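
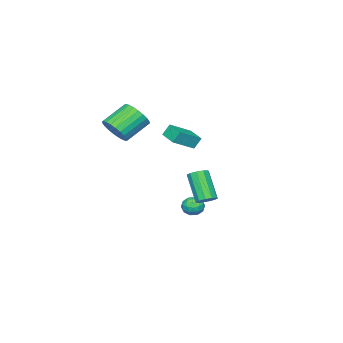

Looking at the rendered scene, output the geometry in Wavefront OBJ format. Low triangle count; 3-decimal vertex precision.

v 2.502 -2.754 3.307
v 3.131 -2.532 4.079
v 1.666 -2.024 5.125
v 1.038 -2.246 4.353
v 3.116 -2.183 3.889
v 1.651 -1.675 4.935
v 3.007 -1.921 3.61
v 1.543 -1.413 4.656
v 2.822 -1.786 3.285
v 1.358 -1.278 4.33
v 2.588 -1.798 2.963
v 1.124 -1.29 4.009
v 2.341 -1.955 2.693
v 0.877 -1.447 3.739
v 2.119 -2.235 2.518
v 0.654 -1.726 3.563
v 1.955 -2.593 2.462
v 0.49 -2.085 3.508
v 1.874 -2.976 2.535
v 0.409 -2.468 3.581
v 1.889 -3.325 2.725
v 0.424 -2.817 3.771
v 1.997 -3.587 3.004
v 0.533 -3.079 4.05
v 2.182 -3.722 3.33
v 0.718 -3.214 4.375
v 2.416 -3.71 3.651
v 0.952 -3.202 4.697
v 2.663 -3.553 3.921
v 1.199 -3.045 4.967
v 2.886 -3.274 4.097
v 1.421 -2.765 5.142
v 3.05 -2.915 4.152
v 1.585 -2.407 5.198
v -0.689 0.358 3.043
v 0.685 -0.145 3.868
v -0.171 1.494 2.872
v 1.203 0.991 3.697
v -0.343 0.089 2.303
v 1.031 -0.414 3.128
v 0.175 1.225 2.132
v 1.549 0.722 2.957
v 1.441 3.058 -1.104
v 2.072 2.985 -0.925
v 1.47 1.909 0.762
v 0.839 1.982 0.584
v 1.932 3.329 -0.756
v 1.33 2.253 0.932
v 1.604 3.569 -0.719
v 1.003 2.493 0.968
v 1.214 3.614 -0.83
v 0.613 2.538 0.858
v 0.911 3.447 -1.045
v 0.309 2.371 0.643
v 0.81 3.131 -1.282
v 0.208 2.055 0.405
v 0.95 2.787 -1.452
v 0.348 1.711 0.236
v 1.277 2.547 -1.488
v 0.676 1.471 0.199
v 1.667 2.502 -1.378
v 1.066 1.426 0.31
v 1.971 2.669 -1.163
v 1.369 1.593 0.525
v -2.649 -0.156 -4.104
v -2.213 0.153 -3.568
v -1.887 -1.113 -4.172
v -1.451 -0.804 -3.636
v -2.14 -1.065 -3.46
v -2.611 -0.474 -3.418
v -1.489 -0.486 -4.322
v -1.96 0.105 -4.28
v -1.496 -0.051 -3.702
v -1.899 -0.409 -3.17
v -2.201 -0.551 -4.57
v -2.604 -0.909 -4.038
v -2.498 0.083 -3.83
v -1.602 -1.043 -3.91
v -2.007 -1.196 -3.807
v -1.751 -1.015 -3.492
v -2.731 -0.286 -3.742
v -2.475 -0.104 -3.427
v -2.432 -0.82 -3.364
v -1.625 -0.856 -4.313
v -1.369 -0.674 -3.998
v -2.349 0.055 -4.248
v -2.093 0.236 -3.933
v -1.668 -0.14 -4.376
v -1.82 0.144 -3.593
v -1.373 -0.419 -3.634
v -1.395 -0.232 -4.037
v -1.672 0.116 -4.012
v -2.057 -0.067 -3.281
v -1.609 -0.629 -3.321
v -2.014 -0.783 -3.218
v -2.291 -0.435 -3.193
v -1.636 -0.187 -3.36
v -2.491 -0.331 -4.419
v -2.043 -0.893 -4.459
v -1.809 -0.525 -4.547
v -2.086 -0.177 -4.522
v -2.727 -0.541 -4.106
v -2.28 -1.104 -4.147
v -2.428 -1.076 -3.728
v -2.705 -0.728 -3.703
v -2.464 -0.773 -4.38
f 2 1 5
f 2 5 3
f 3 5 6
f 3 6 4
f 5 1 7
f 5 7 6
f 6 7 8
f 6 8 4
f 7 1 9
f 7 9 8
f 8 9 10
f 8 10 4
f 9 1 11
f 9 11 10
f 10 11 12
f 10 12 4
f 11 1 13
f 11 13 12
f 12 13 14
f 12 14 4
f 13 1 15
f 13 15 14
f 14 15 16
f 14 16 4
f 15 1 17
f 15 17 16
f 16 17 18
f 16 18 4
f 17 1 19
f 17 19 18
f 18 19 20
f 18 20 4
f 19 1 21
f 19 21 20
f 20 21 22
f 20 22 4
f 21 1 23
f 21 23 22
f 22 23 24
f 22 24 4
f 23 1 25
f 23 25 24
f 24 25 26
f 24 26 4
f 25 1 27
f 25 27 26
f 26 27 28
f 26 28 4
f 27 1 29
f 27 29 28
f 28 29 30
f 28 30 4
f 29 1 31
f 29 31 30
f 30 31 32
f 30 32 4
f 31 1 33
f 31 33 32
f 32 33 34
f 32 34 4
f 33 1 2
f 33 2 34
f 34 2 3
f 34 3 4
f 36 38 35
f 39 36 35
f 35 38 37
f 37 39 35
f 36 42 38
f 40 36 39
f 40 42 36
f 38 42 37
f 41 39 37
f 37 42 41
f 41 40 39
f 42 40 41
f 44 43 47
f 44 47 45
f 45 47 48
f 45 48 46
f 47 43 49
f 47 49 48
f 48 49 50
f 48 50 46
f 49 43 51
f 49 51 50
f 50 51 52
f 50 52 46
f 51 43 53
f 51 53 52
f 52 53 54
f 52 54 46
f 53 43 55
f 53 55 54
f 54 55 56
f 54 56 46
f 55 43 57
f 55 57 56
f 56 57 58
f 56 58 46
f 57 43 59
f 57 59 58
f 58 59 60
f 58 60 46
f 59 43 61
f 59 61 60
f 60 61 62
f 60 62 46
f 61 43 63
f 61 63 62
f 62 63 64
f 62 64 46
f 63 43 44
f 63 44 64
f 64 44 45
f 64 45 46
f 65 102 81
f 102 76 105
f 81 105 70
f 102 105 81
f 65 81 77
f 81 70 82
f 77 82 66
f 81 82 77
f 65 77 86
f 77 66 87
f 86 87 72
f 77 87 86
f 65 86 98
f 86 72 101
f 98 101 75
f 86 101 98
f 65 98 102
f 98 75 106
f 102 106 76
f 98 106 102
f 66 82 93
f 82 70 96
f 93 96 74
f 82 96 93
f 70 105 83
f 105 76 104
f 83 104 69
f 105 104 83
f 76 106 103
f 106 75 99
f 103 99 67
f 106 99 103
f 75 101 100
f 101 72 88
f 100 88 71
f 101 88 100
f 72 87 92
f 87 66 89
f 92 89 73
f 87 89 92
f 68 94 80
f 94 74 95
f 80 95 69
f 94 95 80
f 68 80 78
f 80 69 79
f 78 79 67
f 80 79 78
f 68 78 85
f 78 67 84
f 85 84 71
f 78 84 85
f 68 85 90
f 85 71 91
f 90 91 73
f 85 91 90
f 68 90 94
f 90 73 97
f 94 97 74
f 90 97 94
f 69 95 83
f 95 74 96
f 83 96 70
f 95 96 83
f 67 79 103
f 79 69 104
f 103 104 76
f 79 104 103
f 71 84 100
f 84 67 99
f 100 99 75
f 84 99 100
f 73 91 92
f 91 71 88
f 92 88 72
f 91 88 92
f 74 97 93
f 97 73 89
f 93 89 66
f 97 89 93



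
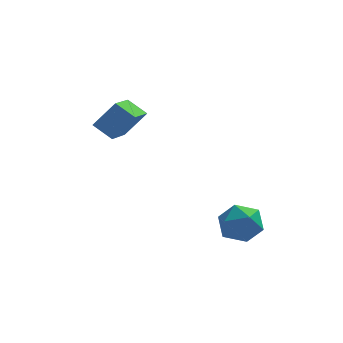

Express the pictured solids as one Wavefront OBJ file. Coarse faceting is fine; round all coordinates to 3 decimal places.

v 0.769 -1.16 -1.329
v 1.701 -1.207 -1.075
v 0.419 -2.233 -0.245
v 1.351 -2.28 0.009
v 0.837 -1.483 0.201
v 1.054 -0.82 -0.47
v 1.066 -2.62 -0.85
v 1.283 -1.957 -1.521
v 1.885 -2.11 -0.779
v 1.743 -1.407 -0.129
v 0.377 -2.033 -1.191
v 0.235 -1.33 -0.541
v -3.275 3.116 1.514
v -3.735 1.577 2.099
v -4.031 3.55 2.062
v -4.491 2.011 2.648
v -2.389 3.269 2.612
v -2.849 1.73 3.198
v -3.145 3.703 3.161
v -3.605 2.164 3.746
f 1 12 6
f 1 6 2
f 1 2 8
f 1 8 11
f 1 11 12
f 2 6 10
f 6 12 5
f 12 11 3
f 11 8 7
f 8 2 9
f 4 10 5
f 4 5 3
f 4 3 7
f 4 7 9
f 4 9 10
f 5 10 6
f 3 5 12
f 7 3 11
f 9 7 8
f 10 9 2
f 14 16 13
f 17 14 13
f 13 16 15
f 15 17 13
f 14 20 16
f 18 14 17
f 18 20 14
f 16 20 15
f 19 17 15
f 15 20 19
f 19 18 17
f 20 18 19



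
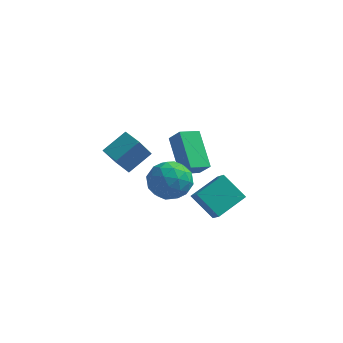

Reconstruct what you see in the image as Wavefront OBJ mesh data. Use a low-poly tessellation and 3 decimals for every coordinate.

v -0.807 2.202 -4.485
v -1.676 3.541 -3.264
v -0.125 2.895 -4.758
v -0.994 4.234 -3.537
v -0.246 1.926 -3.783
v -1.115 3.265 -2.562
v 0.436 2.619 -4.056
v -0.433 3.958 -2.835
v -0.941 -1.466 -1.719
v -0.089 -1.119 -1.304
v -0.071 -2.481 -2.656
v 0.781 -2.134 -2.241
v 0.141 -2.688 -1.691
v -0.397 -2.061 -1.112
v 0.237 -1.539 -2.848
v -0.301 -0.912 -2.269
v 0.639 -1.164 -2.001
v 0.58 -1.874 -1.287
v -0.74 -1.726 -2.673
v -0.799 -2.436 -1.959
v -0.592 -1.203 -1.429
v 0.432 -2.397 -2.531
v 0.056 -2.723 -2.208
v 0.556 -2.519 -1.964
v -0.772 -1.757 -1.316
v -0.272 -1.553 -1.072
v -0.136 -2.476 -1.3
v 0.112 -2.047 -2.888
v 0.612 -1.843 -2.644
v -0.716 -1.081 -1.996
v -0.216 -0.877 -1.752
v -0.024 -1.124 -2.66
v 0.337 -1.026 -1.595
v 0.849 -1.623 -2.146
v 0.529 -1.273 -2.503
v 0.212 -0.904 -2.162
v 0.302 -1.443 -1.175
v 0.814 -2.04 -1.726
v 0.438 -2.366 -1.403
v 0.122 -1.997 -1.062
v 0.73 -1.47 -1.585
v -0.974 -1.56 -2.234
v -0.462 -2.157 -2.785
v -0.282 -1.603 -2.898
v -0.598 -1.234 -2.557
v -1.009 -1.977 -1.814
v -0.497 -2.574 -2.365
v -0.372 -2.696 -1.798
v -0.689 -2.327 -1.457
v -0.89 -2.13 -2.375
v 1.367 -0.483 -4.944
v 0.347 -0.226 -3.96
v 2.181 0.725 -4.416
v 1.162 0.982 -3.432
v 1.758 -0.982 -4.408
v 0.739 -0.725 -3.424
v 2.573 0.226 -3.88
v 1.553 0.483 -2.896
v -3.404 1.402 -3.696
v -3.682 0.551 -2.443
v -2.663 2.263 -2.947
v -2.941 1.411 -1.694
v -2.659 0.909 -3.866
v -2.937 0.057 -2.613
v -1.918 1.769 -3.117
v -2.196 0.918 -1.864
f 2 4 1
f 5 2 1
f 1 4 3
f 3 5 1
f 2 8 4
f 6 2 5
f 6 8 2
f 4 8 3
f 7 5 3
f 3 8 7
f 7 6 5
f 8 6 7
f 9 46 25
f 46 20 49
f 25 49 14
f 46 49 25
f 9 25 21
f 25 14 26
f 21 26 10
f 25 26 21
f 9 21 30
f 21 10 31
f 30 31 16
f 21 31 30
f 9 30 42
f 30 16 45
f 42 45 19
f 30 45 42
f 9 42 46
f 42 19 50
f 46 50 20
f 42 50 46
f 10 26 37
f 26 14 40
f 37 40 18
f 26 40 37
f 14 49 27
f 49 20 48
f 27 48 13
f 49 48 27
f 20 50 47
f 50 19 43
f 47 43 11
f 50 43 47
f 19 45 44
f 45 16 32
f 44 32 15
f 45 32 44
f 16 31 36
f 31 10 33
f 36 33 17
f 31 33 36
f 12 38 24
f 38 18 39
f 24 39 13
f 38 39 24
f 12 24 22
f 24 13 23
f 22 23 11
f 24 23 22
f 12 22 29
f 22 11 28
f 29 28 15
f 22 28 29
f 12 29 34
f 29 15 35
f 34 35 17
f 29 35 34
f 12 34 38
f 34 17 41
f 38 41 18
f 34 41 38
f 13 39 27
f 39 18 40
f 27 40 14
f 39 40 27
f 11 23 47
f 23 13 48
f 47 48 20
f 23 48 47
f 15 28 44
f 28 11 43
f 44 43 19
f 28 43 44
f 17 35 36
f 35 15 32
f 36 32 16
f 35 32 36
f 18 41 37
f 41 17 33
f 37 33 10
f 41 33 37
f 52 54 51
f 55 52 51
f 51 54 53
f 53 55 51
f 52 58 54
f 56 52 55
f 56 58 52
f 54 58 53
f 57 55 53
f 53 58 57
f 57 56 55
f 58 56 57
f 60 62 59
f 63 60 59
f 59 62 61
f 61 63 59
f 60 66 62
f 64 60 63
f 64 66 60
f 62 66 61
f 65 63 61
f 61 66 65
f 65 64 63
f 66 64 65



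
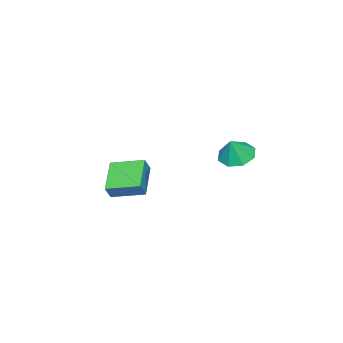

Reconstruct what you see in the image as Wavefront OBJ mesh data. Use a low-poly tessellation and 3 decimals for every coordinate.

v 0.511 3.281 -0.488
v 1.34 3.307 -0.909
v 1.069 3.259 0.608
v 1.086 3.957 -0.767
v 0.495 4.21 -0.462
v -0.086 3.919 -0.171
v -0.318 3.254 -0.067
v -0.063 2.605 -0.209
v 0.527 2.351 -0.515
v 1.109 2.642 -0.805
v 1.819 -2.878 -4.547
v 0.254 -3.627 -3.679
v 1.256 -1.238 -4.145
v -0.309 -1.987 -3.277
v 2.249 -2.913 -3.803
v 0.684 -3.662 -2.935
v 1.686 -1.273 -3.401
v 0.121 -2.022 -2.533
f 2 1 4
f 2 4 3
f 4 1 5
f 4 5 3
f 5 1 6
f 5 6 3
f 6 1 7
f 6 7 3
f 7 1 8
f 7 8 3
f 8 1 9
f 8 9 3
f 9 1 10
f 9 10 3
f 10 1 2
f 10 2 3
f 12 14 11
f 15 12 11
f 11 14 13
f 13 15 11
f 12 18 14
f 16 12 15
f 16 18 12
f 14 18 13
f 17 15 13
f 13 18 17
f 17 16 15
f 18 16 17



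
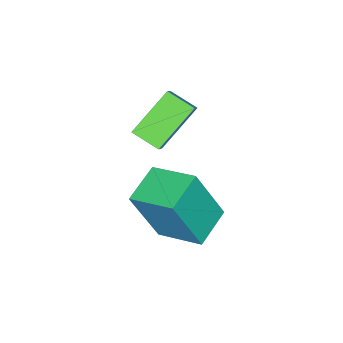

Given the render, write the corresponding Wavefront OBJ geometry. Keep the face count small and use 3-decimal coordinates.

v 0.54 -0.366 2.309
v 0.636 -1.198 2.665
v 1.179 -0.007 2.974
v 1.276 -0.839 3.33
v 1.764 -0.661 1.29
v 1.861 -1.493 1.646
v 2.404 -0.302 1.955
v 2.5 -1.134 2.311
v 1.759 -0.028 -0.831
v 2.345 -0.561 0.962
v 1.743 1.399 -0.402
v 2.329 0.866 1.391
v 2.971 0.094 -1.191
v 3.557 -0.439 0.602
v 2.955 1.521 -0.762
v 3.541 0.988 1.031
f 2 4 1
f 5 2 1
f 1 4 3
f 3 5 1
f 2 8 4
f 6 2 5
f 6 8 2
f 4 8 3
f 7 5 3
f 3 8 7
f 7 6 5
f 8 6 7
f 10 12 9
f 13 10 9
f 9 12 11
f 11 13 9
f 10 16 12
f 14 10 13
f 14 16 10
f 12 16 11
f 15 13 11
f 11 16 15
f 15 14 13
f 16 14 15



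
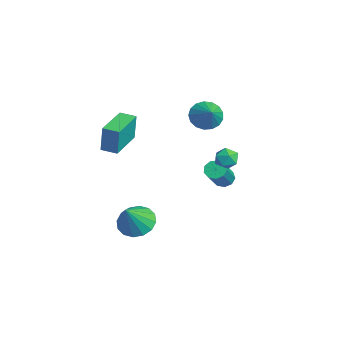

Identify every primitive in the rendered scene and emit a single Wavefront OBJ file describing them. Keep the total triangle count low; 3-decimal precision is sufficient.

v 2.754 -1.763 -1.249
v 3.478 -2.102 -1.816
v 3.546 -2.477 0.189
v 3.63 -1.641 -1.671
v 3.547 -1.212 -1.413
v 3.252 -0.931 -1.111
v 2.823 -0.873 -0.846
v 2.376 -1.054 -0.689
v 2.03 -1.424 -0.682
v 1.878 -1.886 -0.827
v 1.96 -2.315 -1.085
v 2.256 -2.596 -1.387
v 2.684 -2.654 -1.652
v 3.132 -2.473 -1.809
v -2.25 -1.432 1.865
v -2.181 -1.34 3.38
v -1.719 -0.734 1.798
v -1.65 -0.641 3.313
v -0.61 -2.679 1.867
v -0.541 -2.586 3.382
v -0.079 -1.98 1.8
v -0.01 -1.888 3.315
v -0.59 3.502 0.127
v -0.195 4.058 0.255
v -0.025 2.922 0.905
v 0.37 3.478 1.033
v -0.301 3.48 1.212
v -0.65 3.839 0.731
v 0.43 3.141 0.429
v 0.081 3.5 -0.052
v 0.435 3.835 0.442
v -0.016 4.044 0.926
v -0.204 2.936 0.234
v -0.655 3.145 0.718
v -4.014 3.555 1.434
v -3.633 2.925 0.899
v -2.866 3.525 2.286
v -3.498 3.302 0.729
v -3.48 3.738 0.72
v -3.585 4.131 0.876
v -3.788 4.392 1.159
v -4.043 4.462 1.505
v -4.291 4.323 1.835
v -4.476 4.009 2.073
v -4.555 3.591 2.165
v -4.51 3.164 2.09
v -4.352 2.827 1.864
v -4.116 2.657 1.54
v -3.857 2.692 1.191
v -2.968 4.219 -2.695
v -2.497 4.515 -2.917
v -1.28 3.697 -1.428
v -1.752 3.401 -1.205
v -2.687 4.746 -2.636
v -1.47 3.927 -1.146
v -3.009 4.729 -2.382
v -1.792 3.911 -0.892
v -3.312 4.474 -2.274
v -2.095 3.656 -0.785
v -3.454 4.1 -2.363
v -2.237 3.282 -0.874
v -3.369 3.781 -2.608
v -2.153 2.963 -1.118
v -3.097 3.667 -2.893
v -1.88 2.849 -1.403
v -2.764 3.812 -3.085
v -1.547 2.994 -1.596
v -2.527 4.147 -3.095
v -1.31 3.329 -1.605
f 2 1 4
f 2 4 3
f 4 1 5
f 4 5 3
f 5 1 6
f 5 6 3
f 6 1 7
f 6 7 3
f 7 1 8
f 7 8 3
f 8 1 9
f 8 9 3
f 9 1 10
f 9 10 3
f 10 1 11
f 10 11 3
f 11 1 12
f 11 12 3
f 12 1 13
f 12 13 3
f 13 1 14
f 13 14 3
f 14 1 2
f 14 2 3
f 16 18 15
f 19 16 15
f 15 18 17
f 17 19 15
f 16 22 18
f 20 16 19
f 20 22 16
f 18 22 17
f 21 19 17
f 17 22 21
f 21 20 19
f 22 20 21
f 23 34 28
f 23 28 24
f 23 24 30
f 23 30 33
f 23 33 34
f 24 28 32
f 28 34 27
f 34 33 25
f 33 30 29
f 30 24 31
f 26 32 27
f 26 27 25
f 26 25 29
f 26 29 31
f 26 31 32
f 27 32 28
f 25 27 34
f 29 25 33
f 31 29 30
f 32 31 24
f 36 35 38
f 36 38 37
f 38 35 39
f 38 39 37
f 39 35 40
f 39 40 37
f 40 35 41
f 40 41 37
f 41 35 42
f 41 42 37
f 42 35 43
f 42 43 37
f 43 35 44
f 43 44 37
f 44 35 45
f 44 45 37
f 45 35 46
f 45 46 37
f 46 35 47
f 46 47 37
f 47 35 48
f 47 48 37
f 48 35 49
f 48 49 37
f 49 35 36
f 49 36 37
f 51 50 54
f 51 54 52
f 52 54 55
f 52 55 53
f 54 50 56
f 54 56 55
f 55 56 57
f 55 57 53
f 56 50 58
f 56 58 57
f 57 58 59
f 57 59 53
f 58 50 60
f 58 60 59
f 59 60 61
f 59 61 53
f 60 50 62
f 60 62 61
f 61 62 63
f 61 63 53
f 62 50 64
f 62 64 63
f 63 64 65
f 63 65 53
f 64 50 66
f 64 66 65
f 65 66 67
f 65 67 53
f 66 50 68
f 66 68 67
f 67 68 69
f 67 69 53
f 68 50 51
f 68 51 69
f 69 51 52
f 69 52 53



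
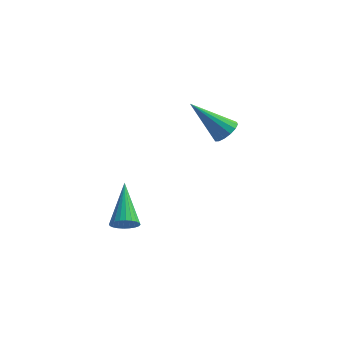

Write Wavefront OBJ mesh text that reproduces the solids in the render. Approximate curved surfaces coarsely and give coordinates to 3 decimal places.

v -1.533 0.305 -2.602
v -1.257 -0.134 -2.364
v -2.827 0.195 -1.298
v -1.145 0.107 -2.234
v -1.138 0.4 -2.202
v -1.237 0.668 -2.277
v -1.415 0.838 -2.44
v -1.624 0.866 -2.645
v -1.809 0.743 -2.839
v -1.921 0.503 -2.97
v -1.928 0.209 -3.002
v -1.829 -0.058 -2.926
v -1.651 -0.229 -2.764
v -1.442 -0.256 -2.558
v -3.764 -4.614 -4.422
v -3.455 -4.791 -4.029
v -4.216 -3.166 -3.418
v -3.322 -4.675 -4.137
v -3.256 -4.549 -4.288
v -3.267 -4.434 -4.459
v -3.354 -4.346 -4.625
v -3.504 -4.299 -4.76
v -3.693 -4.3 -4.843
v -3.893 -4.349 -4.863
v -4.073 -4.438 -4.815
v -4.207 -4.554 -4.708
v -4.273 -4.679 -4.557
v -4.261 -4.795 -4.386
v -4.174 -4.882 -4.22
v -4.025 -4.929 -4.085
v -3.836 -4.929 -4.001
v -3.636 -4.88 -3.982
f 2 1 4
f 2 4 3
f 4 1 5
f 4 5 3
f 5 1 6
f 5 6 3
f 6 1 7
f 6 7 3
f 7 1 8
f 7 8 3
f 8 1 9
f 8 9 3
f 9 1 10
f 9 10 3
f 10 1 11
f 10 11 3
f 11 1 12
f 11 12 3
f 12 1 13
f 12 13 3
f 13 1 14
f 13 14 3
f 14 1 2
f 14 2 3
f 16 15 18
f 16 18 17
f 18 15 19
f 18 19 17
f 19 15 20
f 19 20 17
f 20 15 21
f 20 21 17
f 21 15 22
f 21 22 17
f 22 15 23
f 22 23 17
f 23 15 24
f 23 24 17
f 24 15 25
f 24 25 17
f 25 15 26
f 25 26 17
f 26 15 27
f 26 27 17
f 27 15 28
f 27 28 17
f 28 15 29
f 28 29 17
f 29 15 30
f 29 30 17
f 30 15 31
f 30 31 17
f 31 15 32
f 31 32 17
f 32 15 16
f 32 16 17



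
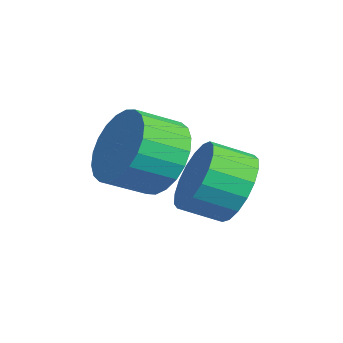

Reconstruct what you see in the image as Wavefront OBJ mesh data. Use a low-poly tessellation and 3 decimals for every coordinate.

v -3.32 2.19 1.348
v -2.681 1.949 0.537
v -2.401 0.929 1.061
v -3.04 1.17 1.872
v -2.421 2.149 0.788
v -2.141 1.13 1.312
v -2.298 2.356 1.124
v -2.017 1.337 1.648
v -2.33 2.537 1.495
v -2.049 1.518 2.019
v -2.513 2.666 1.842
v -2.232 1.647 2.366
v -2.818 2.722 2.115
v -2.538 1.703 2.639
v -3.201 2.697 2.271
v -2.92 1.678 2.795
v -3.601 2.595 2.286
v -3.321 1.575 2.81
v -3.959 2.431 2.159
v -3.679 1.411 2.683
v -4.219 2.23 1.908
v -3.939 1.211 2.432
v -4.343 2.023 1.572
v -4.062 1.004 2.096
v -4.311 1.842 1.201
v -4.03 0.823 1.725
v -4.128 1.713 0.854
v -3.847 0.694 1.378
v -3.822 1.657 0.581
v -3.542 0.638 1.105
v -3.44 1.682 0.425
v -3.159 0.663 0.949
v -3.039 1.785 0.41
v -2.759 0.765 0.934
v -3.377 3.82 0.343
v -2.651 3.528 -0.279
v -2.657 2.548 0.174
v -3.383 2.84 0.797
v -2.425 3.687 0.069
v -2.43 2.707 0.522
v -2.387 3.874 0.471
v -2.392 2.894 0.925
v -2.545 4.049 0.848
v -2.551 3.069 1.302
v -2.868 4.179 1.125
v -2.874 3.199 1.579
v -3.292 4.238 1.247
v -3.298 3.258 1.701
v -3.733 4.214 1.19
v -3.738 3.234 1.644
v -4.103 4.112 0.966
v -4.109 3.132 1.419
v -4.33 3.953 0.618
v -4.335 2.973 1.071
v -4.368 3.766 0.215
v -4.373 2.786 0.669
v -4.209 3.591 -0.162
v -4.215 2.611 0.292
v -3.886 3.461 -0.439
v -3.892 2.481 0.015
v -3.462 3.402 -0.561
v -3.468 2.422 -0.107
v -3.022 3.426 -0.504
v -3.027 2.446 -0.05
f 2 1 5
f 2 5 3
f 3 5 6
f 3 6 4
f 5 1 7
f 5 7 6
f 6 7 8
f 6 8 4
f 7 1 9
f 7 9 8
f 8 9 10
f 8 10 4
f 9 1 11
f 9 11 10
f 10 11 12
f 10 12 4
f 11 1 13
f 11 13 12
f 12 13 14
f 12 14 4
f 13 1 15
f 13 15 14
f 14 15 16
f 14 16 4
f 15 1 17
f 15 17 16
f 16 17 18
f 16 18 4
f 17 1 19
f 17 19 18
f 18 19 20
f 18 20 4
f 19 1 21
f 19 21 20
f 20 21 22
f 20 22 4
f 21 1 23
f 21 23 22
f 22 23 24
f 22 24 4
f 23 1 25
f 23 25 24
f 24 25 26
f 24 26 4
f 25 1 27
f 25 27 26
f 26 27 28
f 26 28 4
f 27 1 29
f 27 29 28
f 28 29 30
f 28 30 4
f 29 1 31
f 29 31 30
f 30 31 32
f 30 32 4
f 31 1 33
f 31 33 32
f 32 33 34
f 32 34 4
f 33 1 2
f 33 2 34
f 34 2 3
f 34 3 4
f 36 35 39
f 36 39 37
f 37 39 40
f 37 40 38
f 39 35 41
f 39 41 40
f 40 41 42
f 40 42 38
f 41 35 43
f 41 43 42
f 42 43 44
f 42 44 38
f 43 35 45
f 43 45 44
f 44 45 46
f 44 46 38
f 45 35 47
f 45 47 46
f 46 47 48
f 46 48 38
f 47 35 49
f 47 49 48
f 48 49 50
f 48 50 38
f 49 35 51
f 49 51 50
f 50 51 52
f 50 52 38
f 51 35 53
f 51 53 52
f 52 53 54
f 52 54 38
f 53 35 55
f 53 55 54
f 54 55 56
f 54 56 38
f 55 35 57
f 55 57 56
f 56 57 58
f 56 58 38
f 57 35 59
f 57 59 58
f 58 59 60
f 58 60 38
f 59 35 61
f 59 61 60
f 60 61 62
f 60 62 38
f 61 35 63
f 61 63 62
f 62 63 64
f 62 64 38
f 63 35 36
f 63 36 64
f 64 36 37
f 64 37 38



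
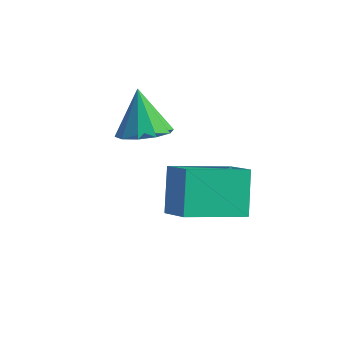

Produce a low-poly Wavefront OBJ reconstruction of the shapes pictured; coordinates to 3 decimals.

v -0.413 -0.306 -2.13
v 0.609 -0.742 -1.454
v 0.755 1.431 -2.774
v 1.777 0.995 -2.098
v 0.123 -1.175 -3.502
v 1.145 -1.611 -2.826
v 1.291 0.562 -4.146
v 2.313 0.126 -3.47
v -1.933 0.565 -1.881
v -1.185 0.199 -1.466
v -2.547 1.055 -0.339
v -1.067 0.748 -1.593
v -1.28 1.226 -1.83
v -1.742 1.452 -2.086
v -2.277 1.34 -2.264
v -2.68 0.931 -2.295
v -2.798 0.383 -2.168
v -2.585 -0.095 -1.931
v -2.123 -0.321 -1.675
v -1.588 -0.209 -1.497
f 2 4 1
f 5 2 1
f 1 4 3
f 3 5 1
f 2 8 4
f 6 2 5
f 6 8 2
f 4 8 3
f 7 5 3
f 3 8 7
f 7 6 5
f 8 6 7
f 10 9 12
f 10 12 11
f 12 9 13
f 12 13 11
f 13 9 14
f 13 14 11
f 14 9 15
f 14 15 11
f 15 9 16
f 15 16 11
f 16 9 17
f 16 17 11
f 17 9 18
f 17 18 11
f 18 9 19
f 18 19 11
f 19 9 20
f 19 20 11
f 20 9 10
f 20 10 11



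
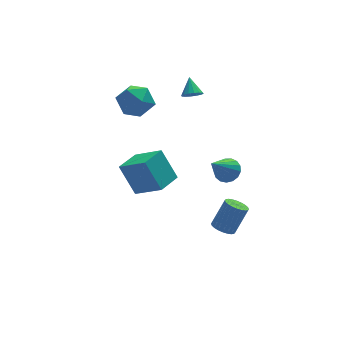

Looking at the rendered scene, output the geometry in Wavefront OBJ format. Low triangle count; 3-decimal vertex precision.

v 1.685 2.628 3.176
v 1.921 2.235 3.563
v 1.835 3.472 3.944
v 2.163 2.341 3.399
v 2.276 2.524 3.175
v 2.232 2.736 2.952
v 2.04 2.918 2.789
v 1.754 3.023 2.729
v 1.45 3.022 2.79
v 1.208 2.916 2.953
v 1.094 2.732 3.177
v 1.139 2.521 3.4
v 1.33 2.339 3.563
v 1.617 2.234 3.623
v -2.234 3.664 3.278
v -1.383 3.98 2.595
v -1.277 2.18 3.785
v -0.426 2.496 3.102
v -0.659 3.099 4.036
v -1.25 4.016 3.722
v -1.41 2.144 2.658
v -2.001 3.061 2.344
v -0.874 3.04 2.212
v -0.41 3.631 3.063
v -2.25 2.529 3.317
v -1.786 3.12 4.168
v 2.885 0.578 -1.859
v 3.291 1.009 -1.336
v 1.675 -0.098 -0.361
v 3.017 1.242 -1.452
v 2.713 1.323 -1.661
v 2.448 1.233 -1.916
v 2.283 0.993 -2.157
v 2.256 0.658 -2.33
v 2.373 0.305 -2.395
v 2.608 0.014 -2.337
v 2.905 -0.148 -2.17
v 3.198 -0.144 -1.931
v 3.42 0.026 -1.675
v 3.518 0.322 -1.462
v 3.472 0.677 -1.34
v -3.735 -3.479 1.661
v -2.779 -4.636 2.636
v -4.248 -2.594 3.215
v -3.292 -3.751 4.19
v -2.568 -2.609 1.55
v -1.612 -3.766 2.525
v -3.081 -1.724 3.104
v -2.125 -2.881 4.079
v 1.344 -2.637 -3.521
v 1.904 -2.482 -3.874
v 2.756 -2.228 -2.412
v 2.196 -2.383 -2.059
v 1.791 -2.243 -3.849
v 2.642 -1.99 -2.388
v 1.61 -2.064 -3.774
v 2.461 -1.811 -2.313
v 1.388 -1.973 -3.661
v 2.239 -1.719 -2.2
v 1.16 -1.982 -3.526
v 2.011 -1.729 -2.065
v 0.959 -2.091 -3.391
v 1.811 -1.838 -1.93
v 0.818 -2.284 -3.275
v 1.669 -2.03 -1.814
v 0.756 -2.529 -3.197
v 1.607 -2.276 -1.735
v 0.784 -2.792 -3.168
v 1.636 -2.538 -1.706
v 0.898 -3.03 -3.192
v 1.749 -2.777 -1.731
v 1.079 -3.209 -3.267
v 1.93 -2.956 -1.806
v 1.301 -3.301 -3.38
v 2.152 -3.047 -1.919
v 1.529 -3.291 -3.515
v 2.38 -3.038 -2.054
v 1.729 -3.182 -3.65
v 2.581 -2.929 -2.189
v 1.871 -2.99 -3.766
v 2.722 -2.736 -2.305
v 1.933 -2.744 -3.845
v 2.784 -2.491 -2.383
f 2 1 4
f 2 4 3
f 4 1 5
f 4 5 3
f 5 1 6
f 5 6 3
f 6 1 7
f 6 7 3
f 7 1 8
f 7 8 3
f 8 1 9
f 8 9 3
f 9 1 10
f 9 10 3
f 10 1 11
f 10 11 3
f 11 1 12
f 11 12 3
f 12 1 13
f 12 13 3
f 13 1 14
f 13 14 3
f 14 1 2
f 14 2 3
f 15 26 20
f 15 20 16
f 15 16 22
f 15 22 25
f 15 25 26
f 16 20 24
f 20 26 19
f 26 25 17
f 25 22 21
f 22 16 23
f 18 24 19
f 18 19 17
f 18 17 21
f 18 21 23
f 18 23 24
f 19 24 20
f 17 19 26
f 21 17 25
f 23 21 22
f 24 23 16
f 28 27 30
f 28 30 29
f 30 27 31
f 30 31 29
f 31 27 32
f 31 32 29
f 32 27 33
f 32 33 29
f 33 27 34
f 33 34 29
f 34 27 35
f 34 35 29
f 35 27 36
f 35 36 29
f 36 27 37
f 36 37 29
f 37 27 38
f 37 38 29
f 38 27 39
f 38 39 29
f 39 27 40
f 39 40 29
f 40 27 41
f 40 41 29
f 41 27 28
f 41 28 29
f 43 45 42
f 46 43 42
f 42 45 44
f 44 46 42
f 43 49 45
f 47 43 46
f 47 49 43
f 45 49 44
f 48 46 44
f 44 49 48
f 48 47 46
f 49 47 48
f 51 50 54
f 51 54 52
f 52 54 55
f 52 55 53
f 54 50 56
f 54 56 55
f 55 56 57
f 55 57 53
f 56 50 58
f 56 58 57
f 57 58 59
f 57 59 53
f 58 50 60
f 58 60 59
f 59 60 61
f 59 61 53
f 60 50 62
f 60 62 61
f 61 62 63
f 61 63 53
f 62 50 64
f 62 64 63
f 63 64 65
f 63 65 53
f 64 50 66
f 64 66 65
f 65 66 67
f 65 67 53
f 66 50 68
f 66 68 67
f 67 68 69
f 67 69 53
f 68 50 70
f 68 70 69
f 69 70 71
f 69 71 53
f 70 50 72
f 70 72 71
f 71 72 73
f 71 73 53
f 72 50 74
f 72 74 73
f 73 74 75
f 73 75 53
f 74 50 76
f 74 76 75
f 75 76 77
f 75 77 53
f 76 50 78
f 76 78 77
f 77 78 79
f 77 79 53
f 78 50 80
f 78 80 79
f 79 80 81
f 79 81 53
f 80 50 82
f 80 82 81
f 81 82 83
f 81 83 53
f 82 50 51
f 82 51 83
f 83 51 52
f 83 52 53



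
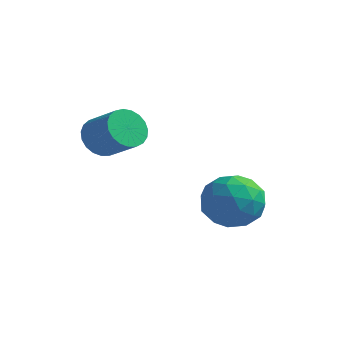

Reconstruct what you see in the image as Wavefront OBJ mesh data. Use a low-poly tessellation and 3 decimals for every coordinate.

v 0.574 -0.491 -4.676
v 1.507 -0.819 -4.289
v -0.227 -1.161 -3.311
v 0.706 -1.489 -2.924
v 0.481 -0.452 -2.96
v 0.976 -0.038 -3.804
v 0.304 -1.942 -3.796
v 0.799 -1.528 -4.64
v 1.34 -1.716 -3.745
v 1.45 -0.795 -3.229
v -0.17 -1.185 -4.371
v -0.06 -0.264 -3.855
v 1.111 -0.596 -4.602
v 0.169 -1.384 -2.998
v 0.037 -0.774 -3.019
v 0.585 -0.967 -2.792
v 0.799 -0.137 -4.317
v 1.347 -0.33 -4.089
v 0.744 -0.114 -3.309
v -0.067 -1.65 -3.511
v 0.481 -1.843 -3.283
v 0.695 -1.013 -4.808
v 1.243 -1.206 -4.581
v 0.536 -1.866 -4.291
v 1.561 -1.316 -4.055
v 1.09 -1.71 -3.253
v 0.854 -1.977 -3.766
v 1.145 -1.733 -4.261
v 1.626 -0.775 -3.751
v 1.155 -1.168 -2.949
v 1.022 -0.559 -2.971
v 1.313 -0.315 -3.466
v 1.527 -1.302 -3.432
v 0.125 -0.812 -4.651
v -0.346 -1.205 -3.849
v -0.033 -1.665 -4.134
v 0.258 -1.421 -4.629
v 0.19 -0.27 -4.347
v -0.281 -0.664 -3.545
v 0.135 -0.247 -3.339
v 0.426 -0.003 -3.834
v -0.247 -0.678 -4.168
v -2.941 -2.675 -1.405
v -2.565 -2.77 -2.047
v -1.464 -2.939 -1.378
v -1.839 -2.845 -0.735
v -2.544 -2.461 -2.004
v -1.442 -2.631 -1.335
v -2.591 -2.19 -1.857
v -1.49 -2.36 -1.188
v -2.699 -2.003 -1.633
v -1.597 -2.172 -0.963
v -2.848 -1.932 -1.368
v -1.747 -2.101 -0.699
v -3.014 -1.989 -1.11
v -1.913 -2.159 -0.441
v -3.167 -2.165 -0.903
v -2.065 -2.335 -0.234
v -3.281 -2.43 -0.783
v -2.179 -2.599 -0.114
v -3.336 -2.736 -0.77
v -2.234 -2.906 -0.101
v -3.322 -3.032 -0.867
v -2.221 -3.202 -0.198
v -3.243 -3.267 -1.057
v -2.142 -3.436 -0.387
v -3.112 -3.399 -1.307
v -2.01 -3.568 -0.637
v -2.95 -3.406 -1.574
v -1.849 -3.575 -0.904
v -2.788 -3.287 -1.811
v -1.686 -3.456 -1.142
v -2.651 -3.061 -1.979
v -1.55 -3.231 -1.309
f 1 38 17
f 38 12 41
f 17 41 6
f 38 41 17
f 1 17 13
f 17 6 18
f 13 18 2
f 17 18 13
f 1 13 22
f 13 2 23
f 22 23 8
f 13 23 22
f 1 22 34
f 22 8 37
f 34 37 11
f 22 37 34
f 1 34 38
f 34 11 42
f 38 42 12
f 34 42 38
f 2 18 29
f 18 6 32
f 29 32 10
f 18 32 29
f 6 41 19
f 41 12 40
f 19 40 5
f 41 40 19
f 12 42 39
f 42 11 35
f 39 35 3
f 42 35 39
f 11 37 36
f 37 8 24
f 36 24 7
f 37 24 36
f 8 23 28
f 23 2 25
f 28 25 9
f 23 25 28
f 4 30 16
f 30 10 31
f 16 31 5
f 30 31 16
f 4 16 14
f 16 5 15
f 14 15 3
f 16 15 14
f 4 14 21
f 14 3 20
f 21 20 7
f 14 20 21
f 4 21 26
f 21 7 27
f 26 27 9
f 21 27 26
f 4 26 30
f 26 9 33
f 30 33 10
f 26 33 30
f 5 31 19
f 31 10 32
f 19 32 6
f 31 32 19
f 3 15 39
f 15 5 40
f 39 40 12
f 15 40 39
f 7 20 36
f 20 3 35
f 36 35 11
f 20 35 36
f 9 27 28
f 27 7 24
f 28 24 8
f 27 24 28
f 10 33 29
f 33 9 25
f 29 25 2
f 33 25 29
f 44 43 47
f 44 47 45
f 45 47 48
f 45 48 46
f 47 43 49
f 47 49 48
f 48 49 50
f 48 50 46
f 49 43 51
f 49 51 50
f 50 51 52
f 50 52 46
f 51 43 53
f 51 53 52
f 52 53 54
f 52 54 46
f 53 43 55
f 53 55 54
f 54 55 56
f 54 56 46
f 55 43 57
f 55 57 56
f 56 57 58
f 56 58 46
f 57 43 59
f 57 59 58
f 58 59 60
f 58 60 46
f 59 43 61
f 59 61 60
f 60 61 62
f 60 62 46
f 61 43 63
f 61 63 62
f 62 63 64
f 62 64 46
f 63 43 65
f 63 65 64
f 64 65 66
f 64 66 46
f 65 43 67
f 65 67 66
f 66 67 68
f 66 68 46
f 67 43 69
f 67 69 68
f 68 69 70
f 68 70 46
f 69 43 71
f 69 71 70
f 70 71 72
f 70 72 46
f 71 43 73
f 71 73 72
f 72 73 74
f 72 74 46
f 73 43 44
f 73 44 74
f 74 44 45
f 74 45 46



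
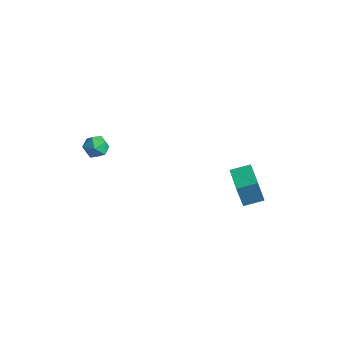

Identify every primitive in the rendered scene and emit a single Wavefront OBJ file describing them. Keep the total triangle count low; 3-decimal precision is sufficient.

v 2.283 2.024 -3.425
v 2.07 1.706 -1.923
v 2.85 2.983 -3.141
v 2.636 2.666 -1.639
v 3.744 1.154 -3.401
v 3.53 0.837 -1.899
v 4.31 2.114 -3.117
v 4.097 1.796 -1.615
v -3.283 -2.215 -0.911
v -2.987 -2.54 -1.579
v -4.473 -2.58 -1.261
v -4.177 -2.905 -1.929
v -4.017 -3.234 -1.218
v -3.281 -3.009 -1.002
v -4.179 -2.111 -1.838
v -3.443 -1.886 -1.622
v -3.541 -2.476 -2.151
v -3.441 -3.17 -1.768
v -4.019 -1.95 -1.072
v -3.919 -2.644 -0.689
f 2 4 1
f 5 2 1
f 1 4 3
f 3 5 1
f 2 8 4
f 6 2 5
f 6 8 2
f 4 8 3
f 7 5 3
f 3 8 7
f 7 6 5
f 8 6 7
f 9 20 14
f 9 14 10
f 9 10 16
f 9 16 19
f 9 19 20
f 10 14 18
f 14 20 13
f 20 19 11
f 19 16 15
f 16 10 17
f 12 18 13
f 12 13 11
f 12 11 15
f 12 15 17
f 12 17 18
f 13 18 14
f 11 13 20
f 15 11 19
f 17 15 16
f 18 17 10



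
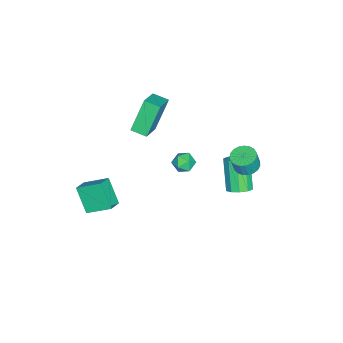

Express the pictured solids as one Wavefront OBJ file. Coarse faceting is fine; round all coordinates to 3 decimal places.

v -1.383 3.18 -2.981
v -0.768 2.912 -2.668
v -1.782 2.433 -1.085
v -2.397 2.7 -1.399
v -0.803 3.355 -2.557
v -1.817 2.875 -0.974
v -1.059 3.73 -2.607
v -2.073 3.251 -1.025
v -1.439 3.895 -2.801
v -2.453 3.416 -1.218
v -1.798 3.787 -3.063
v -2.812 3.308 -1.481
v -1.998 3.447 -3.295
v -3.012 2.968 -1.712
v -1.963 3.005 -3.406
v -2.977 2.525 -1.823
v -1.707 2.629 -3.355
v -2.721 2.15 -1.773
v -1.327 2.464 -3.162
v -2.341 1.985 -1.579
v -0.968 2.572 -2.899
v -1.982 2.093 -1.317
v -0.715 3.713 0.148
v -0.069 3.988 0.04
v 0.161 3.841 1.044
v -0.485 3.567 1.152
v -0.227 4.227 0.111
v 0.004 4.081 1.115
v -0.469 4.378 0.189
v -0.238 4.231 1.192
v -0.753 4.413 0.259
v -0.523 4.267 1.263
v -1.031 4.328 0.31
v -0.801 4.182 1.314
v -1.254 4.136 0.334
v -1.024 3.99 1.337
v -1.384 3.871 0.325
v -1.154 3.725 1.329
v -1.399 3.579 0.286
v -1.168 3.433 1.289
v -1.295 3.31 0.223
v -1.065 3.164 1.226
v -1.091 3.111 0.147
v -0.86 2.964 1.15
v -0.822 3.016 0.071
v -0.591 2.869 1.074
v -0.534 3.041 0.009
v -0.304 2.895 1.012
v -0.278 3.183 -0.03
v -0.048 3.036 0.974
v -0.098 3.416 -0.037
v 0.133 3.27 0.967
v -0.024 3.701 -0.012
v 0.207 3.554 0.991
v -4.039 -2.507 1.113
v -2.626 -2.512 1.865
v -3.941 -1.579 0.936
v -2.528 -1.584 1.688
v -3.072 -2.956 -0.708
v -1.659 -2.961 0.044
v -2.974 -2.028 -0.885
v -1.561 -2.033 -0.133
v 2.15 -4.212 -1.134
v 2.952 -4.331 -0.793
v 2.031 -2.88 -0.391
v 2.833 -2.999 -0.049
v 2.807 -3.441 -2.411
v 3.609 -3.56 -2.069
v 2.688 -2.109 -1.667
v 3.49 -2.228 -1.326
v -1.05 0.499 -0.623
v -0.63 1.008 -0.445
v -0.23 -0.228 -0.475
v 0.19 0.281 -0.297
v -0.327 0.104 0.114
v -0.833 0.553 0.023
v -0.027 0.227 -0.943
v -0.533 0.676 -1.034
v 0.002 0.84 -0.642
v -0.183 0.764 0.011
v -0.677 0.016 -0.931
v -0.862 -0.06 -0.278
f 2 1 5
f 2 5 3
f 3 5 6
f 3 6 4
f 5 1 7
f 5 7 6
f 6 7 8
f 6 8 4
f 7 1 9
f 7 9 8
f 8 9 10
f 8 10 4
f 9 1 11
f 9 11 10
f 10 11 12
f 10 12 4
f 11 1 13
f 11 13 12
f 12 13 14
f 12 14 4
f 13 1 15
f 13 15 14
f 14 15 16
f 14 16 4
f 15 1 17
f 15 17 16
f 16 17 18
f 16 18 4
f 17 1 19
f 17 19 18
f 18 19 20
f 18 20 4
f 19 1 21
f 19 21 20
f 20 21 22
f 20 22 4
f 21 1 2
f 21 2 22
f 22 2 3
f 22 3 4
f 24 23 27
f 24 27 25
f 25 27 28
f 25 28 26
f 27 23 29
f 27 29 28
f 28 29 30
f 28 30 26
f 29 23 31
f 29 31 30
f 30 31 32
f 30 32 26
f 31 23 33
f 31 33 32
f 32 33 34
f 32 34 26
f 33 23 35
f 33 35 34
f 34 35 36
f 34 36 26
f 35 23 37
f 35 37 36
f 36 37 38
f 36 38 26
f 37 23 39
f 37 39 38
f 38 39 40
f 38 40 26
f 39 23 41
f 39 41 40
f 40 41 42
f 40 42 26
f 41 23 43
f 41 43 42
f 42 43 44
f 42 44 26
f 43 23 45
f 43 45 44
f 44 45 46
f 44 46 26
f 45 23 47
f 45 47 46
f 46 47 48
f 46 48 26
f 47 23 49
f 47 49 48
f 48 49 50
f 48 50 26
f 49 23 51
f 49 51 50
f 50 51 52
f 50 52 26
f 51 23 53
f 51 53 52
f 52 53 54
f 52 54 26
f 53 23 24
f 53 24 54
f 54 24 25
f 54 25 26
f 56 58 55
f 59 56 55
f 55 58 57
f 57 59 55
f 56 62 58
f 60 56 59
f 60 62 56
f 58 62 57
f 61 59 57
f 57 62 61
f 61 60 59
f 62 60 61
f 64 66 63
f 67 64 63
f 63 66 65
f 65 67 63
f 64 70 66
f 68 64 67
f 68 70 64
f 66 70 65
f 69 67 65
f 65 70 69
f 69 68 67
f 70 68 69
f 71 82 76
f 71 76 72
f 71 72 78
f 71 78 81
f 71 81 82
f 72 76 80
f 76 82 75
f 82 81 73
f 81 78 77
f 78 72 79
f 74 80 75
f 74 75 73
f 74 73 77
f 74 77 79
f 74 79 80
f 75 80 76
f 73 75 82
f 77 73 81
f 79 77 78
f 80 79 72



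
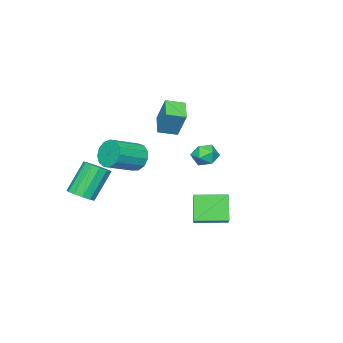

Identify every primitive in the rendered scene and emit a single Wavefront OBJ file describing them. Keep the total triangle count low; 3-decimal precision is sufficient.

v -1.013 2.641 -2.622
v 0.043 3.478 -1.759
v -0.315 3.212 -4.028
v 0.741 4.049 -3.165
v 0.099 1.251 -2.635
v 1.155 2.088 -1.772
v 0.797 1.822 -4.041
v 1.853 2.659 -3.178
v 2.998 -3.861 -2.957
v 3.67 -3.704 -2.532
v 2.514 -3.503 -0.778
v 1.842 -3.659 -1.203
v 3.515 -3.301 -2.681
v 2.359 -3.1 -0.927
v 3.195 -3.076 -2.917
v 2.04 -2.875 -1.163
v 2.814 -3.1 -3.166
v 1.658 -2.899 -1.412
v 2.49 -3.365 -3.348
v 1.334 -3.164 -1.595
v 2.328 -3.788 -3.407
v 1.172 -3.587 -1.653
v 2.379 -4.234 -3.322
v 1.223 -4.032 -1.568
v 2.626 -4.561 -3.122
v 1.47 -4.36 -1.368
v 2.991 -4.666 -2.869
v 1.835 -4.465 -1.115
v 3.358 -4.515 -2.644
v 2.203 -4.314 -0.89
v 3.611 -4.157 -2.519
v 2.456 -3.955 -0.765
v -0.143 2.284 0.032
v 0.341 1.83 0.478
v -1.121 1.47 0.262
v -0.637 1.016 0.708
v -0.853 1.741 0.965
v -0.249 2.244 0.823
v -0.531 1.056 -0.083
v 0.073 1.559 -0.225
v 0.101 1.071 0.406
v -0.099 1.493 1.054
v -0.681 1.807 -0.314
v -0.881 2.229 0.334
v -3.852 -4.28 0.207
v -3.661 -3.53 1.81
v -4.646 -3.507 -0.061
v -4.455 -2.756 1.542
v -2.865 -3.444 -0.302
v -2.674 -2.693 1.301
v -3.659 -2.67 -0.57
v -3.468 -1.92 1.033
v 0.939 -1.778 -0.298
v 1.371 -1.314 -0.951
v 3.034 -1.798 -0.195
v 2.601 -2.262 0.458
v 1.292 -0.983 -0.567
v 2.955 -1.468 0.19
v 1.101 -0.905 -0.097
v 2.764 -1.39 0.659
v 0.859 -1.104 0.308
v 2.522 -1.589 1.065
v 0.642 -1.517 0.522
v 2.305 -2.001 1.278
v 0.519 -2.012 0.474
v 2.182 -2.497 1.231
v 0.529 -2.433 0.182
v 2.192 -2.918 0.938
v 0.669 -2.646 -0.263
v 2.332 -3.131 0.493
v 0.895 -2.583 -0.719
v 2.558 -3.068 0.037
v 1.135 -2.265 -1.041
v 2.798 -2.749 -0.285
v 1.312 -1.791 -1.128
v 2.975 -2.276 -0.372
f 2 4 1
f 5 2 1
f 1 4 3
f 3 5 1
f 2 8 4
f 6 2 5
f 6 8 2
f 4 8 3
f 7 5 3
f 3 8 7
f 7 6 5
f 8 6 7
f 10 9 13
f 10 13 11
f 11 13 14
f 11 14 12
f 13 9 15
f 13 15 14
f 14 15 16
f 14 16 12
f 15 9 17
f 15 17 16
f 16 17 18
f 16 18 12
f 17 9 19
f 17 19 18
f 18 19 20
f 18 20 12
f 19 9 21
f 19 21 20
f 20 21 22
f 20 22 12
f 21 9 23
f 21 23 22
f 22 23 24
f 22 24 12
f 23 9 25
f 23 25 24
f 24 25 26
f 24 26 12
f 25 9 27
f 25 27 26
f 26 27 28
f 26 28 12
f 27 9 29
f 27 29 28
f 28 29 30
f 28 30 12
f 29 9 31
f 29 31 30
f 30 31 32
f 30 32 12
f 31 9 10
f 31 10 32
f 32 10 11
f 32 11 12
f 33 44 38
f 33 38 34
f 33 34 40
f 33 40 43
f 33 43 44
f 34 38 42
f 38 44 37
f 44 43 35
f 43 40 39
f 40 34 41
f 36 42 37
f 36 37 35
f 36 35 39
f 36 39 41
f 36 41 42
f 37 42 38
f 35 37 44
f 39 35 43
f 41 39 40
f 42 41 34
f 46 48 45
f 49 46 45
f 45 48 47
f 47 49 45
f 46 52 48
f 50 46 49
f 50 52 46
f 48 52 47
f 51 49 47
f 47 52 51
f 51 50 49
f 52 50 51
f 54 53 57
f 54 57 55
f 55 57 58
f 55 58 56
f 57 53 59
f 57 59 58
f 58 59 60
f 58 60 56
f 59 53 61
f 59 61 60
f 60 61 62
f 60 62 56
f 61 53 63
f 61 63 62
f 62 63 64
f 62 64 56
f 63 53 65
f 63 65 64
f 64 65 66
f 64 66 56
f 65 53 67
f 65 67 66
f 66 67 68
f 66 68 56
f 67 53 69
f 67 69 68
f 68 69 70
f 68 70 56
f 69 53 71
f 69 71 70
f 70 71 72
f 70 72 56
f 71 53 73
f 71 73 72
f 72 73 74
f 72 74 56
f 73 53 75
f 73 75 74
f 74 75 76
f 74 76 56
f 75 53 54
f 75 54 76
f 76 54 55
f 76 55 56



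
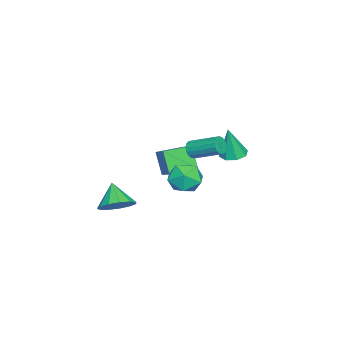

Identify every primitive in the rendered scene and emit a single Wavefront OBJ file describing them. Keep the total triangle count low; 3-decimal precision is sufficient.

v -2.628 -1.599 0.665
v -1.916 -0.813 1.099
v -1.404 -1.967 -0.679
v -0.692 -1.181 -0.245
v -0.89 -2.153 0.329
v -1.647 -1.925 1.159
v -1.673 -0.855 -0.739
v -2.43 -0.627 0.091
v -1.326 -0.353 0.231
v -0.842 -1.155 0.891
v -2.478 -1.625 -0.471
v -1.994 -2.427 0.189
v -1.324 -0.881 2.729
v -1.1 -1.14 3.235
v -0.873 0.542 3.996
v -1.096 0.801 3.491
v -0.864 -1.096 3.068
v -0.637 0.586 3.829
v -0.734 -1.004 2.824
v -0.506 0.678 3.585
v -0.738 -0.883 2.559
v -0.511 0.799 3.32
v -0.877 -0.761 2.332
v -0.649 0.92 3.093
v -1.118 -0.668 2.196
v -0.89 1.014 2.958
v -1.406 -0.623 2.183
v -1.179 1.059 2.944
v -1.675 -0.637 2.295
v -1.448 1.045 3.056
v -1.864 -0.707 2.506
v -1.637 0.975 3.267
v -1.929 -0.817 2.769
v -1.702 0.865 3.53
v -1.855 -0.942 3.022
v -1.628 0.74 3.783
v -1.66 -1.052 3.209
v -1.433 0.629 3.97
v -1.387 -1.124 3.285
v -1.16 0.558 4.046
v -3.284 -3.312 -0.774
v -3.848 -3.884 0.668
v -4.576 -2.074 -0.788
v -5.14 -2.645 0.654
v -2.64 -2.635 -0.254
v -3.204 -3.206 1.188
v -3.932 -1.396 -0.268
v -4.496 -1.968 1.174
v 3.052 -3.591 0.236
v 3.931 -3.72 0.832
v 2.168 -4.209 1.404
v 3.717 -3.171 0.961
v 3.293 -2.756 0.859
v 2.791 -2.605 0.56
v 2.373 -2.768 0.158
v 2.17 -3.192 -0.22
v 2.247 -3.742 -0.453
v 2.579 -4.245 -0.467
v 3.062 -4.54 -0.258
v 3.541 -4.534 0.107
v 3.865 -4.228 0.514
v -3.999 0.634 1.295
v -3.288 1.057 1.225
v -3.661 0.406 3.325
v -3.784 1.434 1.35
v -4.406 1.342 1.442
v -4.789 0.836 1.449
v -4.709 0.211 1.366
v -4.213 -0.166 1.241
v -3.592 -0.074 1.148
v -3.208 0.432 1.141
f 1 12 6
f 1 6 2
f 1 2 8
f 1 8 11
f 1 11 12
f 2 6 10
f 6 12 5
f 12 11 3
f 11 8 7
f 8 2 9
f 4 10 5
f 4 5 3
f 4 3 7
f 4 7 9
f 4 9 10
f 5 10 6
f 3 5 12
f 7 3 11
f 9 7 8
f 10 9 2
f 14 13 17
f 14 17 15
f 15 17 18
f 15 18 16
f 17 13 19
f 17 19 18
f 18 19 20
f 18 20 16
f 19 13 21
f 19 21 20
f 20 21 22
f 20 22 16
f 21 13 23
f 21 23 22
f 22 23 24
f 22 24 16
f 23 13 25
f 23 25 24
f 24 25 26
f 24 26 16
f 25 13 27
f 25 27 26
f 26 27 28
f 26 28 16
f 27 13 29
f 27 29 28
f 28 29 30
f 28 30 16
f 29 13 31
f 29 31 30
f 30 31 32
f 30 32 16
f 31 13 33
f 31 33 32
f 32 33 34
f 32 34 16
f 33 13 35
f 33 35 34
f 34 35 36
f 34 36 16
f 35 13 37
f 35 37 36
f 36 37 38
f 36 38 16
f 37 13 39
f 37 39 38
f 38 39 40
f 38 40 16
f 39 13 14
f 39 14 40
f 40 14 15
f 40 15 16
f 42 44 41
f 45 42 41
f 41 44 43
f 43 45 41
f 42 48 44
f 46 42 45
f 46 48 42
f 44 48 43
f 47 45 43
f 43 48 47
f 47 46 45
f 48 46 47
f 50 49 52
f 50 52 51
f 52 49 53
f 52 53 51
f 53 49 54
f 53 54 51
f 54 49 55
f 54 55 51
f 55 49 56
f 55 56 51
f 56 49 57
f 56 57 51
f 57 49 58
f 57 58 51
f 58 49 59
f 58 59 51
f 59 49 60
f 59 60 51
f 60 49 61
f 60 61 51
f 61 49 50
f 61 50 51
f 63 62 65
f 63 65 64
f 65 62 66
f 65 66 64
f 66 62 67
f 66 67 64
f 67 62 68
f 67 68 64
f 68 62 69
f 68 69 64
f 69 62 70
f 69 70 64
f 70 62 71
f 70 71 64
f 71 62 63
f 71 63 64



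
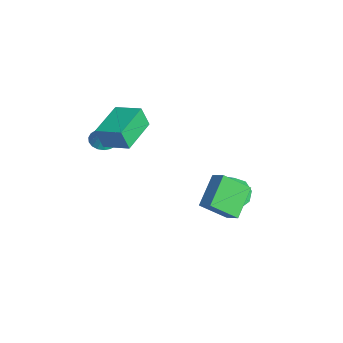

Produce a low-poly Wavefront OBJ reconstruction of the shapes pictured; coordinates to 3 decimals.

v 0.57 2.473 -3.176
v 1.008 1.925 -3.801
v 2.027 1.859 -3.03
v 1.59 2.407 -2.404
v 1.139 2.543 -3.921
v 2.158 2.477 -3.149
v 1.004 3.128 -3.692
v 2.023 3.062 -2.921
v 0.666 3.407 -3.222
v 1.685 3.341 -2.45
v 0.283 3.249 -2.73
v 1.302 3.183 -1.958
v 0.035 2.728 -2.446
v 1.054 2.662 -1.675
v 0.037 2.087 -2.505
v 1.056 2.021 -1.733
v 0.289 1.628 -2.877
v 1.308 1.561 -2.105
v 0.673 1.563 -3.389
v 1.692 1.497 -2.617
v 2.604 2.211 -1.017
v 2.23 0.887 0.127
v 3.376 2.444 -0.496
v 3.002 1.119 0.648
v 3.678 1.001 -2.068
v 3.304 -0.324 -0.924
v 4.45 1.233 -1.547
v 4.076 -0.091 -0.403
v -1.111 -2.399 2.737
v -1.299 -2.739 3.893
v 0.038 -1.51 3.185
v -0.151 -1.851 4.342
v 0.251 -4.029 2.478
v 0.062 -4.37 3.635
v 1.399 -3.141 2.927
v 1.211 -3.481 4.083
v -1.912 -3.194 1.084
v -1.329 -2.779 0.895
v -1.548 -3.206 2.176
v -1.557 -2.554 0.973
v -1.855 -2.456 1.074
v -2.164 -2.504 1.176
v -2.423 -2.689 1.26
v -2.581 -2.974 1.31
v -2.607 -3.302 1.315
v -2.494 -3.609 1.274
v -2.267 -3.834 1.196
v -1.969 -3.932 1.095
v -1.659 -3.884 0.993
v -1.4 -3.699 0.909
v -1.242 -3.414 0.859
v -1.217 -3.086 0.854
f 2 1 5
f 2 5 3
f 3 5 6
f 3 6 4
f 5 1 7
f 5 7 6
f 6 7 8
f 6 8 4
f 7 1 9
f 7 9 8
f 8 9 10
f 8 10 4
f 9 1 11
f 9 11 10
f 10 11 12
f 10 12 4
f 11 1 13
f 11 13 12
f 12 13 14
f 12 14 4
f 13 1 15
f 13 15 14
f 14 15 16
f 14 16 4
f 15 1 17
f 15 17 16
f 16 17 18
f 16 18 4
f 17 1 19
f 17 19 18
f 18 19 20
f 18 20 4
f 19 1 2
f 19 2 20
f 20 2 3
f 20 3 4
f 22 24 21
f 25 22 21
f 21 24 23
f 23 25 21
f 22 28 24
f 26 22 25
f 26 28 22
f 24 28 23
f 27 25 23
f 23 28 27
f 27 26 25
f 28 26 27
f 30 32 29
f 33 30 29
f 29 32 31
f 31 33 29
f 30 36 32
f 34 30 33
f 34 36 30
f 32 36 31
f 35 33 31
f 31 36 35
f 35 34 33
f 36 34 35
f 38 37 40
f 38 40 39
f 40 37 41
f 40 41 39
f 41 37 42
f 41 42 39
f 42 37 43
f 42 43 39
f 43 37 44
f 43 44 39
f 44 37 45
f 44 45 39
f 45 37 46
f 45 46 39
f 46 37 47
f 46 47 39
f 47 37 48
f 47 48 39
f 48 37 49
f 48 49 39
f 49 37 50
f 49 50 39
f 50 37 51
f 50 51 39
f 51 37 52
f 51 52 39
f 52 37 38
f 52 38 39



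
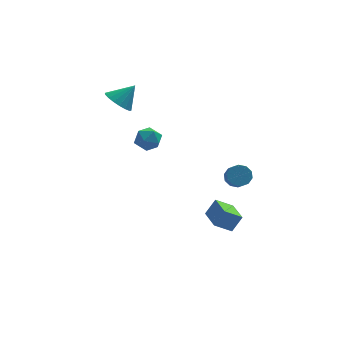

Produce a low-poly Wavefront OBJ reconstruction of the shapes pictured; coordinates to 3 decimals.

v 1.392 -2.255 -3.294
v 2.004 -2.044 -2.331
v 1.146 -0.606 -3.499
v 1.759 -0.395 -2.536
v 2.421 -2.185 -3.964
v 3.034 -1.974 -3.001
v 2.176 -0.536 -4.169
v 2.788 -0.325 -3.206
v 2.411 -3.39 1.508
v 2.827 -3.752 1.061
v 2.845 -4.552 1.725
v 2.429 -4.19 2.172
v 3.086 -3.522 1.33
v 3.104 -4.322 1.995
v 3.087 -3.242 1.668
v 3.105 -4.041 2.333
v 2.829 -3.018 1.944
v 2.847 -3.818 2.609
v 2.412 -2.936 2.054
v 2.43 -3.736 2.718
v 1.995 -3.028 1.955
v 2.013 -3.828 2.619
v 1.736 -3.258 1.685
v 1.754 -4.058 2.35
v 1.735 -3.539 1.347
v 1.753 -4.338 2.012
v 1.993 -3.762 1.071
v 2.011 -4.562 1.736
v 2.41 -3.844 0.962
v 2.428 -4.644 1.626
v -3.232 3.803 3.411
v -2.681 3.057 3.096
v -2.208 4.097 4.509
v -2.53 3.395 2.864
v -2.517 3.813 2.741
v -2.647 4.229 2.751
v -2.893 4.561 2.891
v -3.205 4.743 3.135
v -3.524 4.739 3.433
v -3.784 4.549 3.727
v -3.935 4.212 3.958
v -3.947 3.794 4.081
v -3.818 3.377 4.072
v -3.572 3.045 3.931
v -3.259 2.863 3.688
v -2.941 2.868 3.39
v -2.404 1.493 2.089
v -1.719 1.463 2.646
v -2.061 0.197 1.594
v -1.376 0.167 2.151
v -2.201 0.129 2.464
v -2.413 0.93 2.769
v -1.367 0.73 1.471
v -1.579 1.531 1.776
v -1.078 0.99 2.264
v -1.594 0.62 2.877
v -2.186 1.04 1.363
v -2.702 0.67 1.976
f 2 4 1
f 5 2 1
f 1 4 3
f 3 5 1
f 2 8 4
f 6 2 5
f 6 8 2
f 4 8 3
f 7 5 3
f 3 8 7
f 7 6 5
f 8 6 7
f 10 9 13
f 10 13 11
f 11 13 14
f 11 14 12
f 13 9 15
f 13 15 14
f 14 15 16
f 14 16 12
f 15 9 17
f 15 17 16
f 16 17 18
f 16 18 12
f 17 9 19
f 17 19 18
f 18 19 20
f 18 20 12
f 19 9 21
f 19 21 20
f 20 21 22
f 20 22 12
f 21 9 23
f 21 23 22
f 22 23 24
f 22 24 12
f 23 9 25
f 23 25 24
f 24 25 26
f 24 26 12
f 25 9 27
f 25 27 26
f 26 27 28
f 26 28 12
f 27 9 29
f 27 29 28
f 28 29 30
f 28 30 12
f 29 9 10
f 29 10 30
f 30 10 11
f 30 11 12
f 32 31 34
f 32 34 33
f 34 31 35
f 34 35 33
f 35 31 36
f 35 36 33
f 36 31 37
f 36 37 33
f 37 31 38
f 37 38 33
f 38 31 39
f 38 39 33
f 39 31 40
f 39 40 33
f 40 31 41
f 40 41 33
f 41 31 42
f 41 42 33
f 42 31 43
f 42 43 33
f 43 31 44
f 43 44 33
f 44 31 45
f 44 45 33
f 45 31 46
f 45 46 33
f 46 31 32
f 46 32 33
f 47 58 52
f 47 52 48
f 47 48 54
f 47 54 57
f 47 57 58
f 48 52 56
f 52 58 51
f 58 57 49
f 57 54 53
f 54 48 55
f 50 56 51
f 50 51 49
f 50 49 53
f 50 53 55
f 50 55 56
f 51 56 52
f 49 51 58
f 53 49 57
f 55 53 54
f 56 55 48



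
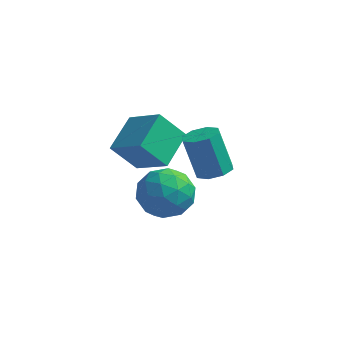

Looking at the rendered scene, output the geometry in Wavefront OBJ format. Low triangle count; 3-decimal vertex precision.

v 1.281 1.293 2.546
v 1.984 1.342 2.803
v 1.342 1.576 4.511
v 0.639 1.527 4.254
v 1.769 1.853 2.652
v 1.127 2.087 4.361
v 1.268 2.035 2.439
v 0.626 2.269 4.148
v 0.775 1.783 2.288
v 0.133 2.017 3.997
v 0.578 1.244 2.289
v -0.064 1.478 3.997
v 0.793 0.733 2.439
v 0.151 0.967 4.148
v 1.294 0.551 2.652
v 0.652 0.785 4.361
v 1.787 0.803 2.803
v 1.145 1.037 4.512
v -3.313 2.392 1.801
v -1.869 1.871 2.723
v -3.145 4.043 2.472
v -1.701 3.522 3.393
v -2.379 2.798 0.567
v -0.935 2.277 1.488
v -2.211 4.449 1.237
v -0.767 3.928 2.159
v -1.145 3.917 -0.099
v -0.335 2.991 0.062
v -2.145 2.809 -1.442
v -1.335 1.883 -1.281
v -2.122 2.184 -0.37
v -1.504 2.869 0.46
v -0.976 2.931 -1.84
v -0.358 3.616 -1.01
v -0.231 2.382 -1.014
v -0.939 1.92 -0.106
v -1.541 3.88 -1.274
v -2.249 3.418 -0.366
v -0.652 3.551 0.099
v -1.828 2.249 -1.479
v -2.29 2.426 -0.944
v -1.814 1.881 -0.849
v -1.339 3.48 0.333
v -0.863 2.935 0.428
v -1.913 2.461 0.174
v -1.617 2.865 -1.808
v -1.141 2.32 -1.713
v -0.666 3.919 -0.531
v -0.19 3.374 -0.436
v -0.567 3.339 -1.554
v -0.115 2.649 -0.439
v -0.703 1.998 -1.228
v -0.492 2.613 -1.556
v -0.128 3.016 -1.069
v -0.531 2.378 0.095
v -1.119 1.726 -0.694
v -1.581 1.903 -0.158
v -1.218 2.306 0.329
v -0.47 2.019 -0.537
v -1.361 4.074 -0.686
v -1.949 3.422 -1.475
v -1.262 3.494 -1.709
v -0.899 3.897 -1.222
v -1.777 3.802 -0.152
v -2.365 3.151 -0.941
v -2.352 2.784 -0.311
v -1.988 3.187 0.176
v -2.01 3.781 -0.843
f 2 1 5
f 2 5 3
f 3 5 6
f 3 6 4
f 5 1 7
f 5 7 6
f 6 7 8
f 6 8 4
f 7 1 9
f 7 9 8
f 8 9 10
f 8 10 4
f 9 1 11
f 9 11 10
f 10 11 12
f 10 12 4
f 11 1 13
f 11 13 12
f 12 13 14
f 12 14 4
f 13 1 15
f 13 15 14
f 14 15 16
f 14 16 4
f 15 1 17
f 15 17 16
f 16 17 18
f 16 18 4
f 17 1 2
f 17 2 18
f 18 2 3
f 18 3 4
f 20 22 19
f 23 20 19
f 19 22 21
f 21 23 19
f 20 26 22
f 24 20 23
f 24 26 20
f 22 26 21
f 25 23 21
f 21 26 25
f 25 24 23
f 26 24 25
f 27 64 43
f 64 38 67
f 43 67 32
f 64 67 43
f 27 43 39
f 43 32 44
f 39 44 28
f 43 44 39
f 27 39 48
f 39 28 49
f 48 49 34
f 39 49 48
f 27 48 60
f 48 34 63
f 60 63 37
f 48 63 60
f 27 60 64
f 60 37 68
f 64 68 38
f 60 68 64
f 28 44 55
f 44 32 58
f 55 58 36
f 44 58 55
f 32 67 45
f 67 38 66
f 45 66 31
f 67 66 45
f 38 68 65
f 68 37 61
f 65 61 29
f 68 61 65
f 37 63 62
f 63 34 50
f 62 50 33
f 63 50 62
f 34 49 54
f 49 28 51
f 54 51 35
f 49 51 54
f 30 56 42
f 56 36 57
f 42 57 31
f 56 57 42
f 30 42 40
f 42 31 41
f 40 41 29
f 42 41 40
f 30 40 47
f 40 29 46
f 47 46 33
f 40 46 47
f 30 47 52
f 47 33 53
f 52 53 35
f 47 53 52
f 30 52 56
f 52 35 59
f 56 59 36
f 52 59 56
f 31 57 45
f 57 36 58
f 45 58 32
f 57 58 45
f 29 41 65
f 41 31 66
f 65 66 38
f 41 66 65
f 33 46 62
f 46 29 61
f 62 61 37
f 46 61 62
f 35 53 54
f 53 33 50
f 54 50 34
f 53 50 54
f 36 59 55
f 59 35 51
f 55 51 28
f 59 51 55



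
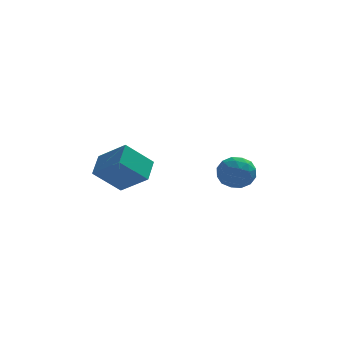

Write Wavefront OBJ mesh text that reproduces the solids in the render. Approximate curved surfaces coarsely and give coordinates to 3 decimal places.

v 1.849 4.48 -3.42
v 2.423 3.94 -3.55
v 0.957 3.62 -3.79
v 1.531 3.08 -3.92
v 1.36 3.308 -3.174
v 1.911 3.84 -2.945
v 1.469 3.72 -4.395
v 2.02 4.252 -4.166
v 2.189 3.471 -4.153
v 2.121 3.216 -3.398
v 1.259 4.344 -3.942
v 1.191 4.089 -3.187
v 2.214 4.286 -3.453
v 1.166 3.274 -3.887
v 1.065 3.409 -3.449
v 1.403 3.091 -3.525
v 1.913 4.227 -3.097
v 2.251 3.91 -3.174
v 1.626 3.538 -2.952
v 1.129 3.65 -4.166
v 1.467 3.333 -4.243
v 1.977 4.469 -3.815
v 2.315 4.151 -3.891
v 1.754 4.022 -4.388
v 2.414 3.692 -3.884
v 1.89 3.187 -4.101
v 1.853 3.563 -4.38
v 2.177 3.875 -4.245
v 2.374 3.543 -3.44
v 1.85 3.037 -3.657
v 1.749 3.171 -3.219
v 2.073 3.484 -3.084
v 2.237 3.267 -3.794
v 1.53 4.523 -3.683
v 1.006 4.017 -3.9
v 1.307 4.076 -4.256
v 1.631 4.389 -4.121
v 1.49 4.373 -3.239
v 0.966 3.868 -3.456
v 1.203 3.685 -3.095
v 1.527 3.997 -2.96
v 1.143 4.293 -3.546
v -3.649 1.256 -2.567
v -2.696 0.569 -1.751
v -3.413 2.157 -2.083
v -2.46 1.471 -1.268
v -2.64 1.509 -3.532
v -1.687 0.823 -2.717
v -2.404 2.411 -3.049
v -1.451 1.724 -2.233
f 1 38 17
f 38 12 41
f 17 41 6
f 38 41 17
f 1 17 13
f 17 6 18
f 13 18 2
f 17 18 13
f 1 13 22
f 13 2 23
f 22 23 8
f 13 23 22
f 1 22 34
f 22 8 37
f 34 37 11
f 22 37 34
f 1 34 38
f 34 11 42
f 38 42 12
f 34 42 38
f 2 18 29
f 18 6 32
f 29 32 10
f 18 32 29
f 6 41 19
f 41 12 40
f 19 40 5
f 41 40 19
f 12 42 39
f 42 11 35
f 39 35 3
f 42 35 39
f 11 37 36
f 37 8 24
f 36 24 7
f 37 24 36
f 8 23 28
f 23 2 25
f 28 25 9
f 23 25 28
f 4 30 16
f 30 10 31
f 16 31 5
f 30 31 16
f 4 16 14
f 16 5 15
f 14 15 3
f 16 15 14
f 4 14 21
f 14 3 20
f 21 20 7
f 14 20 21
f 4 21 26
f 21 7 27
f 26 27 9
f 21 27 26
f 4 26 30
f 26 9 33
f 30 33 10
f 26 33 30
f 5 31 19
f 31 10 32
f 19 32 6
f 31 32 19
f 3 15 39
f 15 5 40
f 39 40 12
f 15 40 39
f 7 20 36
f 20 3 35
f 36 35 11
f 20 35 36
f 9 27 28
f 27 7 24
f 28 24 8
f 27 24 28
f 10 33 29
f 33 9 25
f 29 25 2
f 33 25 29
f 44 46 43
f 47 44 43
f 43 46 45
f 45 47 43
f 44 50 46
f 48 44 47
f 48 50 44
f 46 50 45
f 49 47 45
f 45 50 49
f 49 48 47
f 50 48 49



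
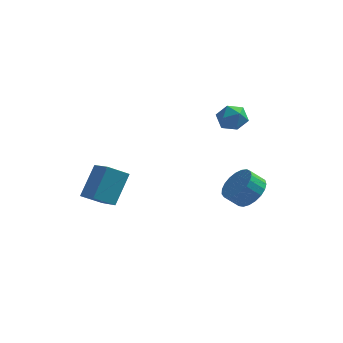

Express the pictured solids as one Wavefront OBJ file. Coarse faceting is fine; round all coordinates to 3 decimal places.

v 3.506 4.094 -3.16
v 4.267 3.605 -2.57
v 3.535 3.357 -1.83
v 2.774 3.846 -2.42
v 4.283 4.026 -2.412
v 3.551 3.777 -1.673
v 4.165 4.458 -2.385
v 3.432 4.21 -1.645
v 3.932 4.827 -2.491
v 3.2 4.579 -1.752
v 3.626 5.07 -2.713
v 2.894 4.822 -1.973
v 3.3 5.144 -3.012
v 2.567 4.895 -2.272
v 3.009 5.036 -3.336
v 2.276 4.788 -2.597
v 2.804 4.766 -3.63
v 2.071 4.517 -2.891
v 2.72 4.379 -3.843
v 1.987 4.131 -3.104
v 2.773 3.943 -3.938
v 2.04 3.695 -3.198
v 2.952 3.533 -3.898
v 2.219 3.285 -3.158
v 3.227 3.221 -3.73
v 2.495 2.972 -2.991
v 3.551 3.059 -3.464
v 2.818 2.81 -2.725
v 3.866 3.076 -3.145
v 3.134 2.828 -2.406
v 4.12 3.269 -2.829
v 3.387 3.021 -2.089
v -3.034 -1.66 -1.112
v -3.997 -2.132 -0.432
v -2.576 -0.434 0.387
v -3.539 -0.907 1.067
v -2.161 -2.653 -0.567
v -3.124 -3.126 0.113
v -1.703 -1.428 0.932
v -2.666 -1.9 1.612
v 1.979 1.793 3.665
v 2.489 2.488 3.799
v 3.111 1.032 3.301
v 3.621 1.727 3.435
v 3.236 1.331 4.111
v 2.536 1.801 4.336
v 3.064 1.719 2.764
v 2.364 2.189 2.989
v 3.159 2.442 3.243
v 3.266 2.203 4.075
v 2.334 1.317 3.025
v 2.441 1.078 3.857
f 2 1 5
f 2 5 3
f 3 5 6
f 3 6 4
f 5 1 7
f 5 7 6
f 6 7 8
f 6 8 4
f 7 1 9
f 7 9 8
f 8 9 10
f 8 10 4
f 9 1 11
f 9 11 10
f 10 11 12
f 10 12 4
f 11 1 13
f 11 13 12
f 12 13 14
f 12 14 4
f 13 1 15
f 13 15 14
f 14 15 16
f 14 16 4
f 15 1 17
f 15 17 16
f 16 17 18
f 16 18 4
f 17 1 19
f 17 19 18
f 18 19 20
f 18 20 4
f 19 1 21
f 19 21 20
f 20 21 22
f 20 22 4
f 21 1 23
f 21 23 22
f 22 23 24
f 22 24 4
f 23 1 25
f 23 25 24
f 24 25 26
f 24 26 4
f 25 1 27
f 25 27 26
f 26 27 28
f 26 28 4
f 27 1 29
f 27 29 28
f 28 29 30
f 28 30 4
f 29 1 31
f 29 31 30
f 30 31 32
f 30 32 4
f 31 1 2
f 31 2 32
f 32 2 3
f 32 3 4
f 34 36 33
f 37 34 33
f 33 36 35
f 35 37 33
f 34 40 36
f 38 34 37
f 38 40 34
f 36 40 35
f 39 37 35
f 35 40 39
f 39 38 37
f 40 38 39
f 41 52 46
f 41 46 42
f 41 42 48
f 41 48 51
f 41 51 52
f 42 46 50
f 46 52 45
f 52 51 43
f 51 48 47
f 48 42 49
f 44 50 45
f 44 45 43
f 44 43 47
f 44 47 49
f 44 49 50
f 45 50 46
f 43 45 52
f 47 43 51
f 49 47 48
f 50 49 42



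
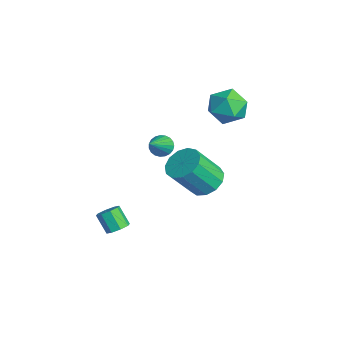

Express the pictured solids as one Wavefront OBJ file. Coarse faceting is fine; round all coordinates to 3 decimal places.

v 2.858 1.882 -1.241
v 3.77 1.581 -1.556
v 3.933 0.317 0.126
v 3.022 0.618 0.441
v 3.857 2.035 -1.223
v 4.02 0.77 0.458
v 3.627 2.44 -0.896
v 3.79 1.176 0.785
v 3.153 2.668 -0.678
v 3.316 1.404 1.003
v 2.585 2.646 -0.639
v 2.749 1.382 1.042
v 2.105 2.382 -0.791
v 2.268 1.118 0.89
v 1.863 1.959 -1.086
v 2.027 0.695 0.596
v 1.938 1.512 -1.43
v 2.101 0.248 0.252
v 2.305 1.182 -1.713
v 2.468 -0.082 -0.032
v 2.847 1.074 -1.847
v 3.01 -0.19 -0.166
v 3.393 1.223 -1.788
v 3.557 -0.041 -0.107
v -1.019 3.864 1.928
v -0.392 4.831 1.827
v 0.552 2.849 1.973
v 1.179 3.816 1.872
v 0.591 3.607 2.846
v -0.38 4.234 2.818
v 0.54 3.446 0.982
v -0.431 4.073 0.954
v 0.572 4.572 1.243
v 0.603 4.672 2.395
v -0.443 3.008 1.405
v -0.412 3.108 2.557
v 2.319 -0.21 1.356
v 2.803 0.061 1.057
v 3.661 -1.21 2.624
v 2.752 0.234 1.247
v 2.627 0.33 1.456
v 2.448 0.333 1.648
v 2.246 0.242 1.788
v 2.058 0.072 1.854
v 1.914 -0.146 1.834
v 1.841 -0.375 1.731
v 1.85 -0.576 1.563
v 1.94 -0.714 1.359
v 2.096 -0.764 1.155
v 2.29 -0.719 0.985
v 2.49 -0.586 0.879
v 2.659 -0.388 0.856
v 2.77 -0.159 0.919
v 2.124 -2.35 -4.389
v 2.429 -1.933 -4.028
v 1.781 -2.274 -3.089
v 1.476 -2.69 -3.451
v 2.034 -1.746 -4.232
v 1.386 -2.087 -3.294
v 1.692 -1.913 -4.529
v 1.044 -2.253 -3.59
v 1.603 -2.335 -4.743
v 0.955 -2.675 -3.805
v 1.819 -2.766 -4.751
v 1.171 -3.107 -3.812
v 2.214 -2.953 -4.546
v 1.566 -3.294 -3.608
v 2.556 -2.787 -4.25
v 1.908 -3.127 -3.311
v 2.645 -2.365 -4.035
v 1.997 -2.705 -3.097
f 2 1 5
f 2 5 3
f 3 5 6
f 3 6 4
f 5 1 7
f 5 7 6
f 6 7 8
f 6 8 4
f 7 1 9
f 7 9 8
f 8 9 10
f 8 10 4
f 9 1 11
f 9 11 10
f 10 11 12
f 10 12 4
f 11 1 13
f 11 13 12
f 12 13 14
f 12 14 4
f 13 1 15
f 13 15 14
f 14 15 16
f 14 16 4
f 15 1 17
f 15 17 16
f 16 17 18
f 16 18 4
f 17 1 19
f 17 19 18
f 18 19 20
f 18 20 4
f 19 1 21
f 19 21 20
f 20 21 22
f 20 22 4
f 21 1 23
f 21 23 22
f 22 23 24
f 22 24 4
f 23 1 2
f 23 2 24
f 24 2 3
f 24 3 4
f 25 36 30
f 25 30 26
f 25 26 32
f 25 32 35
f 25 35 36
f 26 30 34
f 30 36 29
f 36 35 27
f 35 32 31
f 32 26 33
f 28 34 29
f 28 29 27
f 28 27 31
f 28 31 33
f 28 33 34
f 29 34 30
f 27 29 36
f 31 27 35
f 33 31 32
f 34 33 26
f 38 37 40
f 38 40 39
f 40 37 41
f 40 41 39
f 41 37 42
f 41 42 39
f 42 37 43
f 42 43 39
f 43 37 44
f 43 44 39
f 44 37 45
f 44 45 39
f 45 37 46
f 45 46 39
f 46 37 47
f 46 47 39
f 47 37 48
f 47 48 39
f 48 37 49
f 48 49 39
f 49 37 50
f 49 50 39
f 50 37 51
f 50 51 39
f 51 37 52
f 51 52 39
f 52 37 53
f 52 53 39
f 53 37 38
f 53 38 39
f 55 54 58
f 55 58 56
f 56 58 59
f 56 59 57
f 58 54 60
f 58 60 59
f 59 60 61
f 59 61 57
f 60 54 62
f 60 62 61
f 61 62 63
f 61 63 57
f 62 54 64
f 62 64 63
f 63 64 65
f 63 65 57
f 64 54 66
f 64 66 65
f 65 66 67
f 65 67 57
f 66 54 68
f 66 68 67
f 67 68 69
f 67 69 57
f 68 54 70
f 68 70 69
f 69 70 71
f 69 71 57
f 70 54 55
f 70 55 71
f 71 55 56
f 71 56 57



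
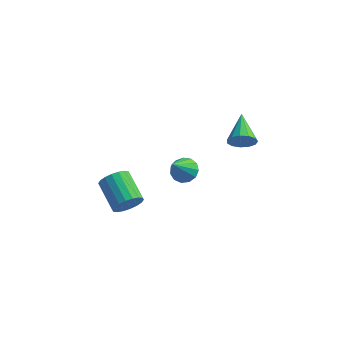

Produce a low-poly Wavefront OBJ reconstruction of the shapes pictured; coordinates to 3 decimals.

v 3.974 2.793 3.27
v 4.261 3.159 2.546
v 3.406 4.587 3.95
v 3.797 3.043 2.466
v 3.39 2.847 2.641
v 3.168 2.635 3.016
v 3.202 2.473 3.471
v 3.481 2.412 3.863
v 3.916 2.473 4.066
v 4.37 2.636 4.017
v 4.698 2.848 3.73
v 4.796 3.043 3.298
v 4.633 3.159 2.856
v -2.562 2.364 -4.285
v -1.954 2.51 -3.529
v -3.291 3.882 -2.72
v -3.898 3.736 -3.475
v -1.823 2.808 -3.819
v -3.16 4.181 -3.009
v -1.838 3.019 -4.2
v -3.175 4.392 -3.391
v -1.996 3.1 -4.599
v -3.333 4.472 -3.789
v -2.266 3.035 -4.935
v -3.603 4.407 -4.126
v -2.595 2.837 -5.142
v -3.932 4.21 -4.333
v -2.917 2.545 -5.18
v -4.254 3.918 -4.37
v -3.169 2.218 -5.04
v -4.506 3.59 -4.231
v -3.3 1.919 -4.751
v -4.637 3.292 -3.941
v -3.285 1.708 -4.369
v -4.622 3.081 -3.56
v -3.127 1.628 -3.971
v -4.464 3 -3.161
v -2.857 1.693 -3.634
v -4.194 3.065 -2.825
v -2.528 1.89 -3.427
v -3.865 3.263 -2.618
v -2.206 2.182 -3.39
v -3.543 3.555 -2.58
v 0.305 3.924 -1.578
v 1.142 3.979 -1.385
v -0.005 2.616 0.138
v 0.923 4.341 -1.148
v 0.508 4.571 -1.049
v 0.028 4.595 -1.117
v -0.363 4.406 -1.332
v -0.542 4.064 -1.625
v -0.452 3.678 -1.903
v -0.121 3.369 -2.078
v 0.344 3.237 -2.094
v 0.798 3.323 -1.947
v 1.095 3.6 -1.682
f 2 1 4
f 2 4 3
f 4 1 5
f 4 5 3
f 5 1 6
f 5 6 3
f 6 1 7
f 6 7 3
f 7 1 8
f 7 8 3
f 8 1 9
f 8 9 3
f 9 1 10
f 9 10 3
f 10 1 11
f 10 11 3
f 11 1 12
f 11 12 3
f 12 1 13
f 12 13 3
f 13 1 2
f 13 2 3
f 15 14 18
f 15 18 16
f 16 18 19
f 16 19 17
f 18 14 20
f 18 20 19
f 19 20 21
f 19 21 17
f 20 14 22
f 20 22 21
f 21 22 23
f 21 23 17
f 22 14 24
f 22 24 23
f 23 24 25
f 23 25 17
f 24 14 26
f 24 26 25
f 25 26 27
f 25 27 17
f 26 14 28
f 26 28 27
f 27 28 29
f 27 29 17
f 28 14 30
f 28 30 29
f 29 30 31
f 29 31 17
f 30 14 32
f 30 32 31
f 31 32 33
f 31 33 17
f 32 14 34
f 32 34 33
f 33 34 35
f 33 35 17
f 34 14 36
f 34 36 35
f 35 36 37
f 35 37 17
f 36 14 38
f 36 38 37
f 37 38 39
f 37 39 17
f 38 14 40
f 38 40 39
f 39 40 41
f 39 41 17
f 40 14 42
f 40 42 41
f 41 42 43
f 41 43 17
f 42 14 15
f 42 15 43
f 43 15 16
f 43 16 17
f 45 44 47
f 45 47 46
f 47 44 48
f 47 48 46
f 48 44 49
f 48 49 46
f 49 44 50
f 49 50 46
f 50 44 51
f 50 51 46
f 51 44 52
f 51 52 46
f 52 44 53
f 52 53 46
f 53 44 54
f 53 54 46
f 54 44 55
f 54 55 46
f 55 44 56
f 55 56 46
f 56 44 45
f 56 45 46

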